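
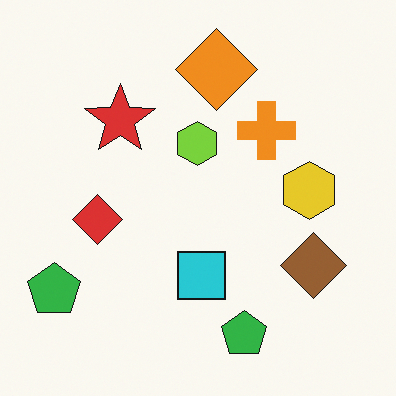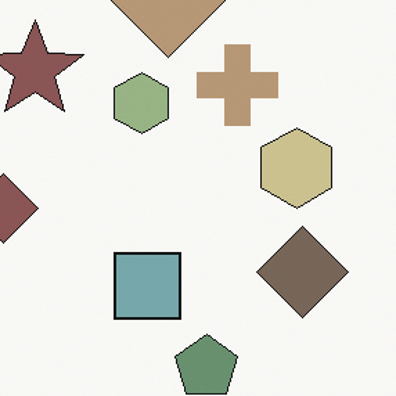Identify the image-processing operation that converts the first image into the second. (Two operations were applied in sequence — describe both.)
The second image is the first cropped to a modestly smaller region and rescaled, then heavily desaturated.

The visible shapes are larger and the field of view is narrower; shapes near the original edges may be partly or wholly outside the frame — a crop-and-rescale. All colors are more muted and greyish — a global saturation change.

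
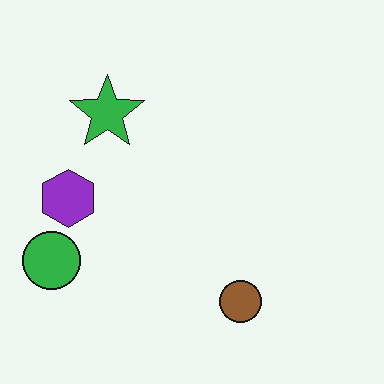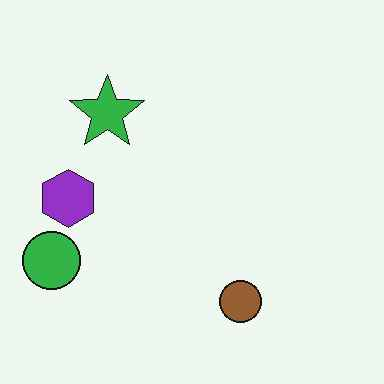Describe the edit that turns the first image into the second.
The transformation is: given moderate JPEG compression.

Blocky 8×8 compression artifacts appear around shape edges and the flat background shows ringing — characteristic JPEG degradation.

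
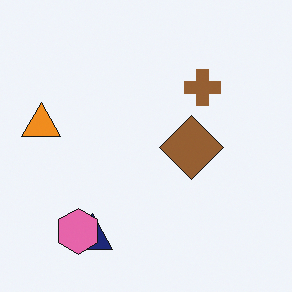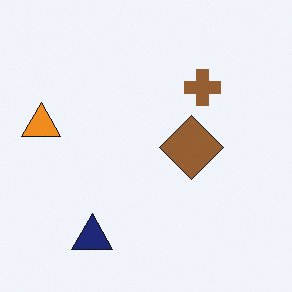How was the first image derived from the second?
Overlaid with an additional pink hexagon.

A pink hexagon appears in the first image that is absent from the second.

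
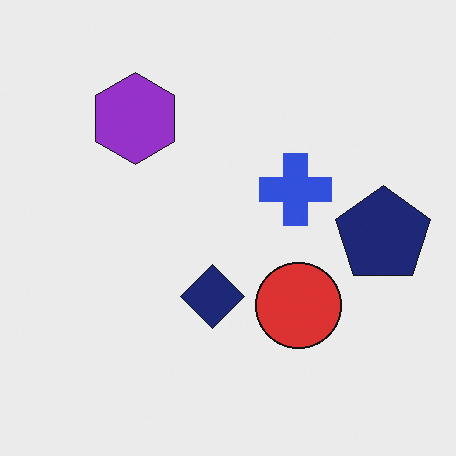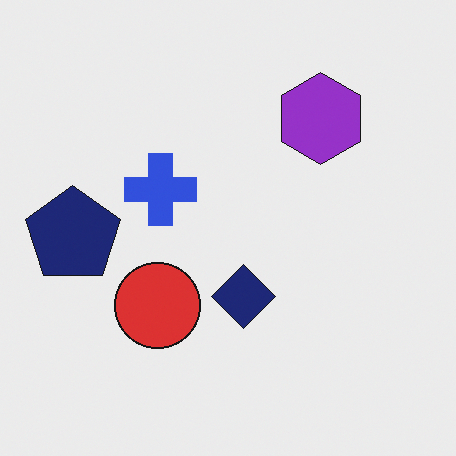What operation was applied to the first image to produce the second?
Flipped horizontally (left ↔ right).

The navy pentagon is in the right of the first image and the left of the second — shapes on opposite sides of the vertical midline have swapped in a mirror flip.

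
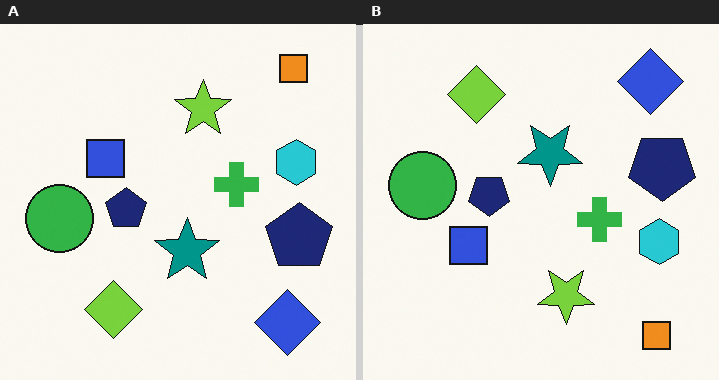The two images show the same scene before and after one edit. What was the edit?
It was flipped vertically (top ↔ bottom).

The orange square is in the top-right of the left (A) image and the bottom-right of the right (B) — shapes on opposite sides of the horizontal midline have swapped in a mirror flip.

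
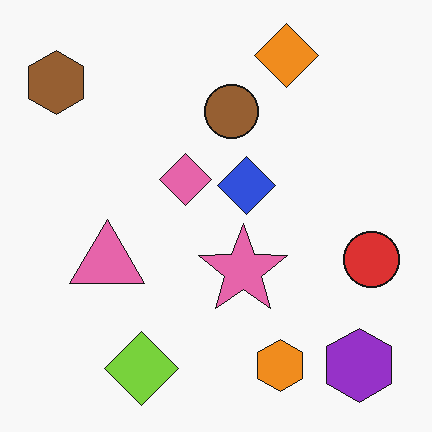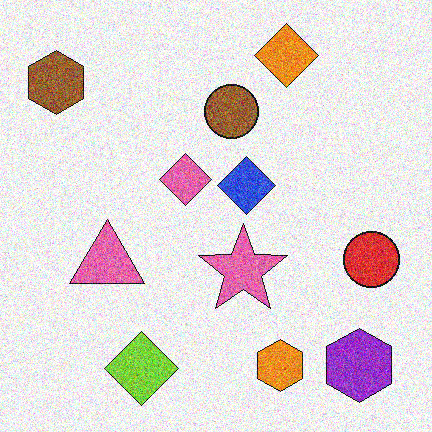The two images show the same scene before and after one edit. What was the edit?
This is the original image degraded with a thick layer of grain.

Random speckle covers the whole image, including the flat background.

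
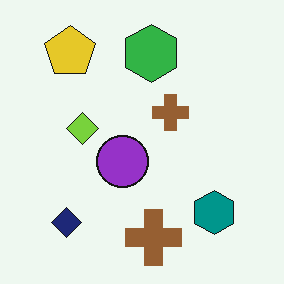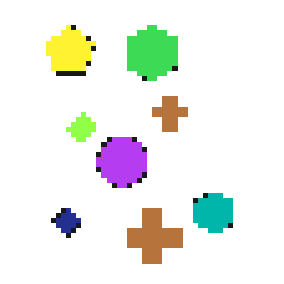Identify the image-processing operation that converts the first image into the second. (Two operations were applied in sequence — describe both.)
It was lightly pixelated (a mild mosaic effect), then brightened a little.

Shapes are reduced to large square blocks; fine edges and outlines are lost — a downscale-then-upscale (mosaic) effect. Every pixel — background and shapes alike — is uniformly brightened.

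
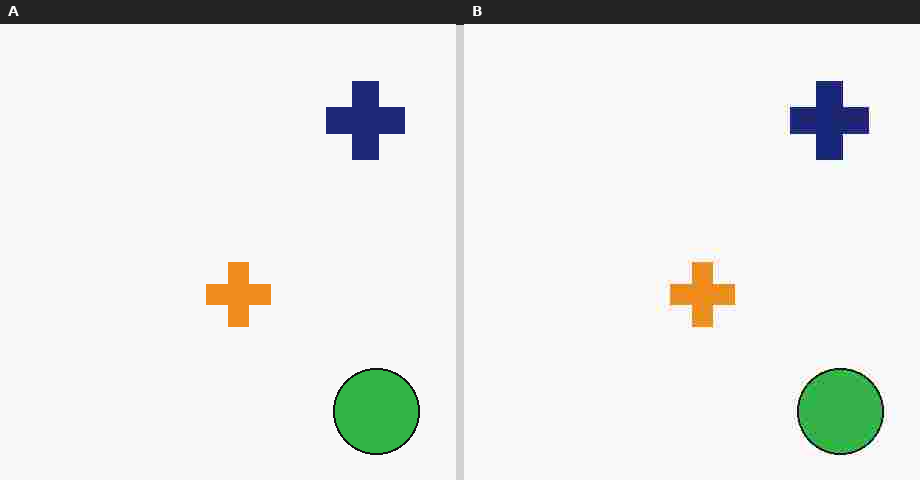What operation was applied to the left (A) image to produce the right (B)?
It was degraded with heavy JPEG compression.

Blocky 8×8 compression artifacts appear around shape edges and the flat background shows ringing — characteristic JPEG degradation.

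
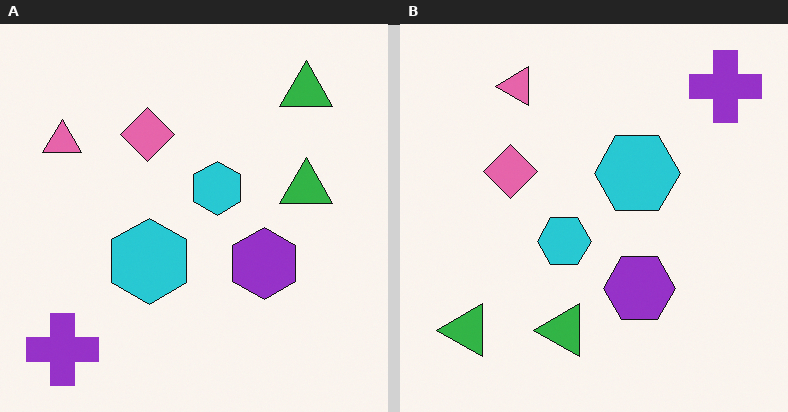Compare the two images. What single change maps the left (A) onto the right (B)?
This is the original image transposed (reflected across the top-left ↔ bottom-right diagonal).

Shapes have swapped their row and column positions — what was in the top-right is now in the bottom-left — a diagonal reflection.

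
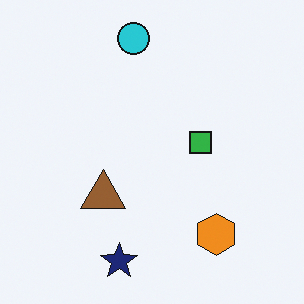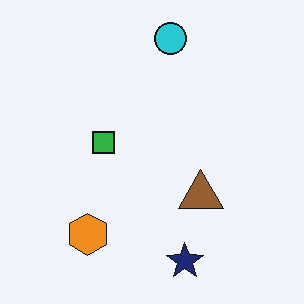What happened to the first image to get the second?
The transformation is: flipped horizontally (left ↔ right).

The orange hexagon is in the bottom-right of the first image and the bottom-left of the second — shapes on opposite sides of the vertical midline have swapped in a mirror flip.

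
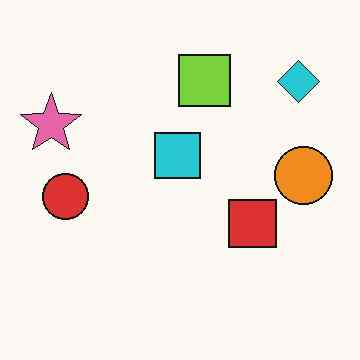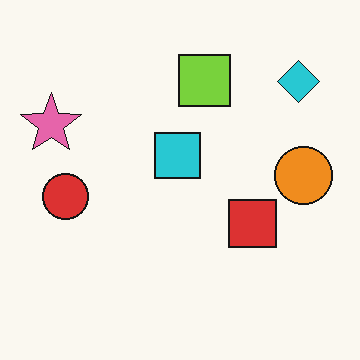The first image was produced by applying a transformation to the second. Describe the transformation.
This is the original image JPEG-compressed with visible artifacts.

Blocky 8×8 compression artifacts appear around shape edges and the flat background shows ringing — characteristic JPEG degradation.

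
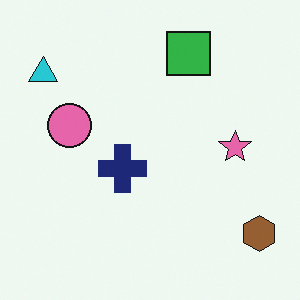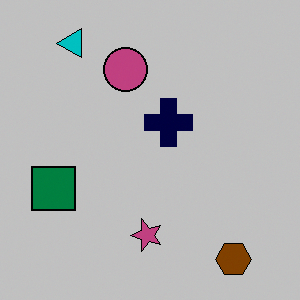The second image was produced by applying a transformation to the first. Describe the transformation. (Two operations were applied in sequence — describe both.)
The transformation is: aggressively posterized, then transposed (reflected across the top-left ↔ bottom-right diagonal).

Each flat color has snapped to a coarser quantized level — most visibly, the near-white background has dropped to a flat grey. Shapes have swapped their row and column positions — what was in the top-right is now in the bottom-left — a diagonal reflection.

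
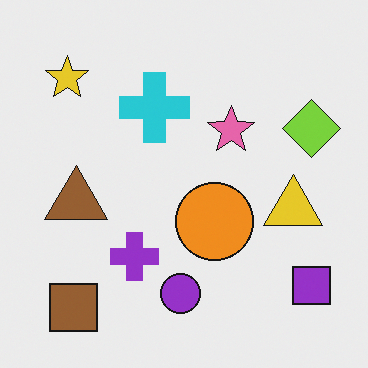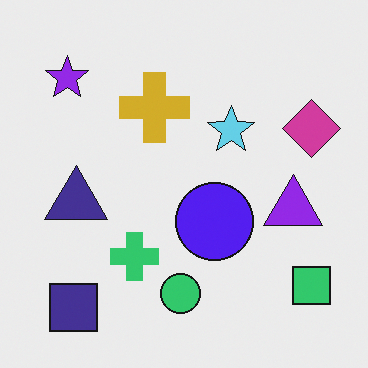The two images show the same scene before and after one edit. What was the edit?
The transformation is: hue-shifted by a large amount.

Every shape's color has rotated by the same amount around the hue wheel — a uniform hue shift.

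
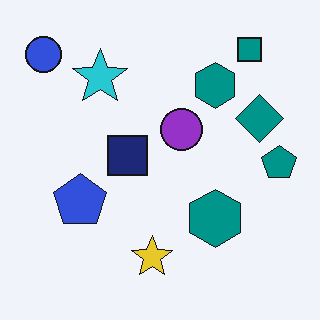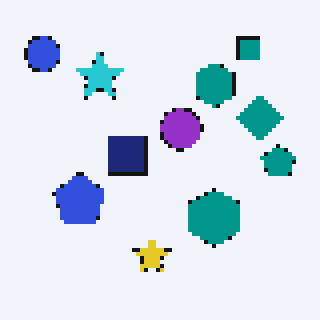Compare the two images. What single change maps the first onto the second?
The second image is the first mildly pixelated.

Shapes are reduced to large square blocks; fine edges and outlines are lost — a downscale-then-upscale (mosaic) effect.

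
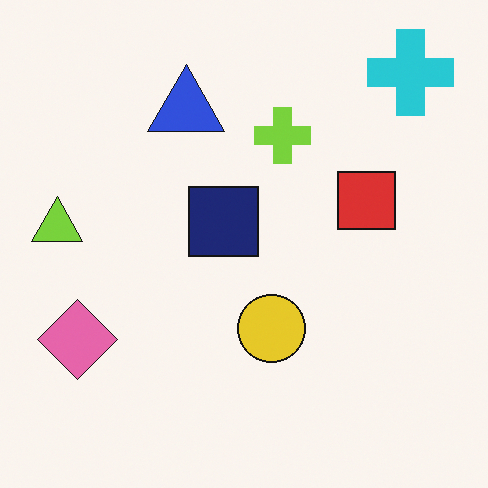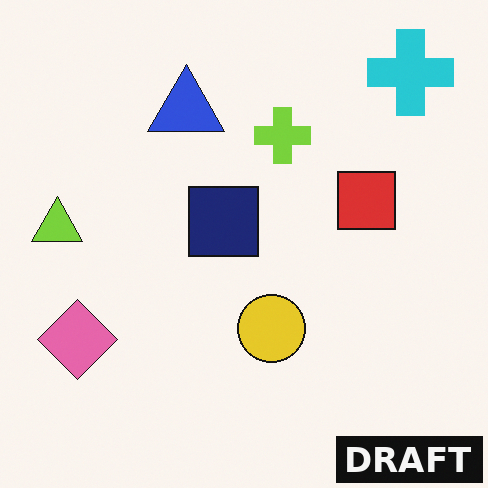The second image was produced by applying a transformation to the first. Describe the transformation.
The transformation is: watermarked with the text "DRAFT" in the lower-right corner.

A dark label reading "DRAFT" appears in the lower-right corner.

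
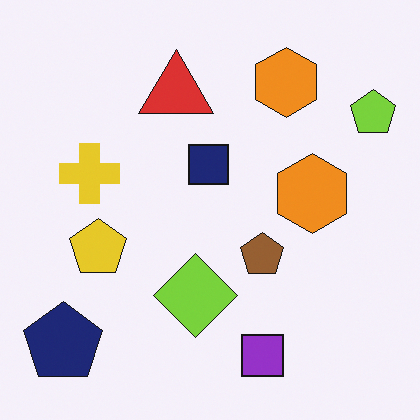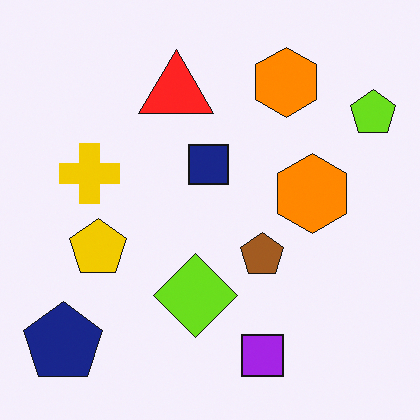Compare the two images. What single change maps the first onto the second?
Slightly oversaturated.

All colors are more vivid — a global saturation change.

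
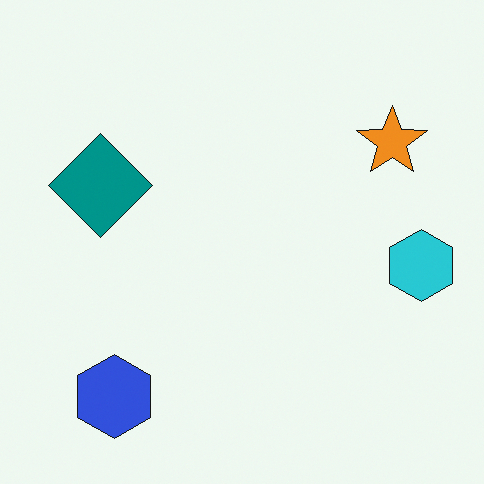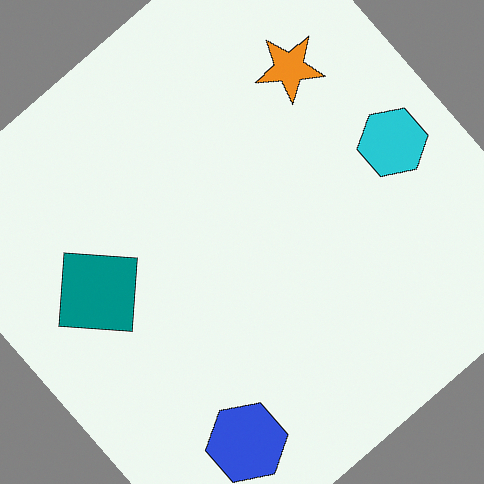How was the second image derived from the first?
It was rotated counter-clockwise by a large amount — several tens of degrees.

Every shape is tilted by the same angle and the image corners show triangular fill wedges — a whole-image rotation by a non-right angle.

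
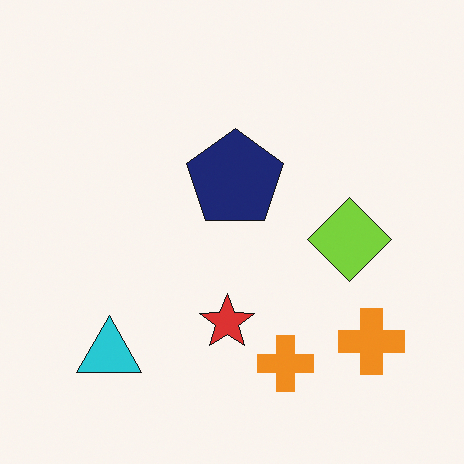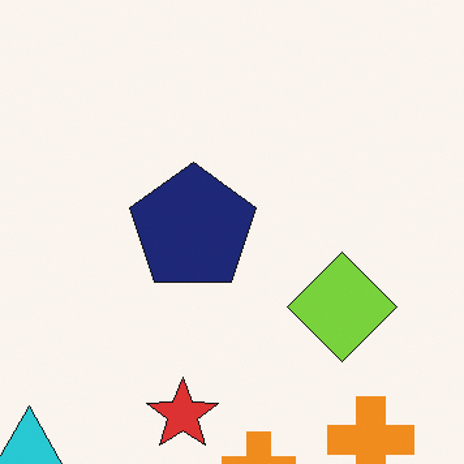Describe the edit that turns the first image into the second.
It was cropped to a modestly smaller region and rescaled.

The visible shapes are larger and the field of view is narrower; shapes near the original edges may be partly or wholly outside the frame — a crop-and-rescale.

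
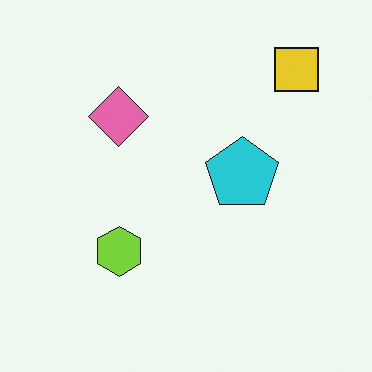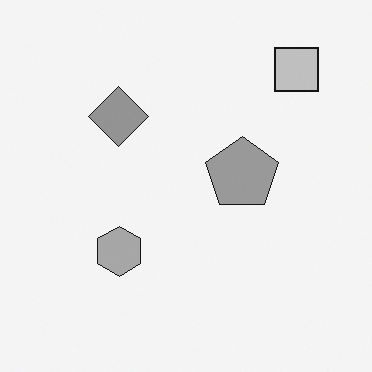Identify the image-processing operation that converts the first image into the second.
The image was converted to grayscale.

All color is removed — every shape is now a shade of grey.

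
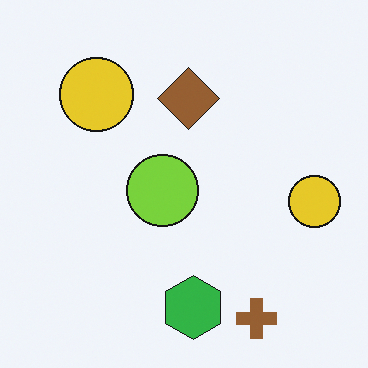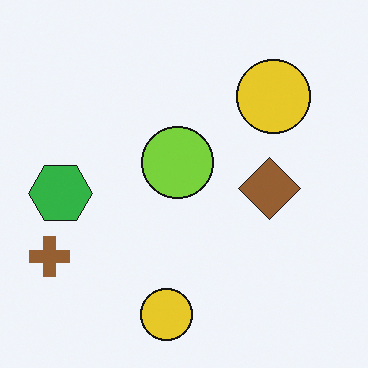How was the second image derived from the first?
It was rotated 90° clockwise.

The brown cross sits in the bottom-right of the first image and the bottom-left of the second — consistent with a whole-image 90° clockwise rotation.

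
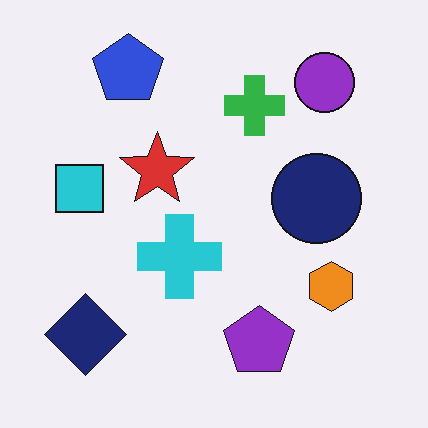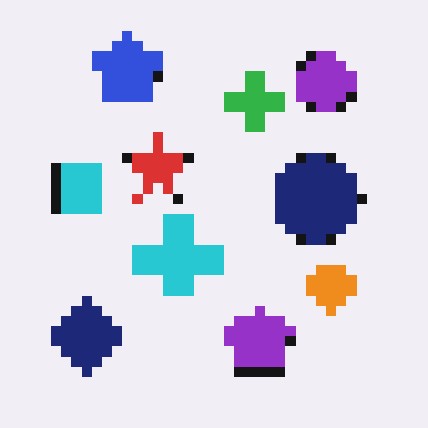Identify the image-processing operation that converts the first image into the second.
It was heavily pixelated into large blocks.

Shapes are reduced to large square blocks; fine edges and outlines are lost — a downscale-then-upscale (mosaic) effect.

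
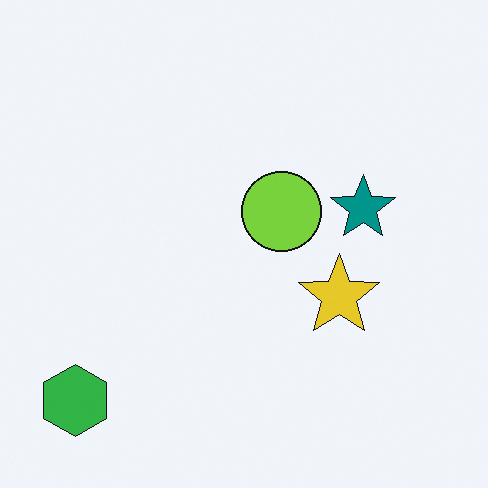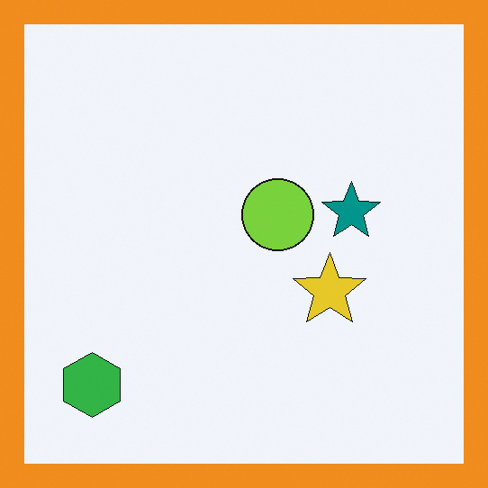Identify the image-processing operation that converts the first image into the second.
It was framed with a orange border.

A solid orange frame runs around the edge of the second image, with the content slightly shrunk inside it.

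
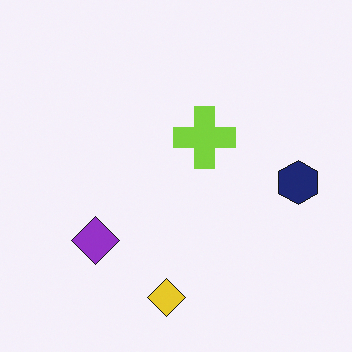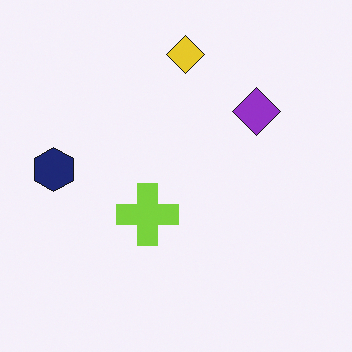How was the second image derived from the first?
The image was rotated 180°.

The navy hexagon sits in the right of the first image and the left of the second — consistent with a whole-image 180° rotation.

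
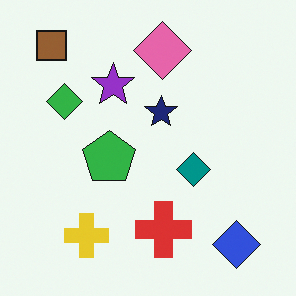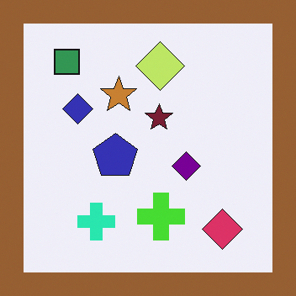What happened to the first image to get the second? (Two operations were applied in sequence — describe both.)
Hue-shifted by a moderate amount, then framed with a brown border.

Every shape's color has rotated by the same amount around the hue wheel — a uniform hue shift. A solid brown frame runs around the edge of the second image, with the content slightly shrunk inside it.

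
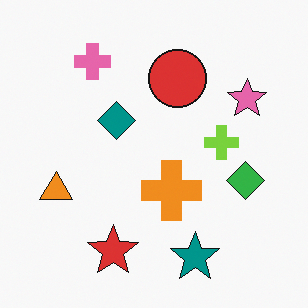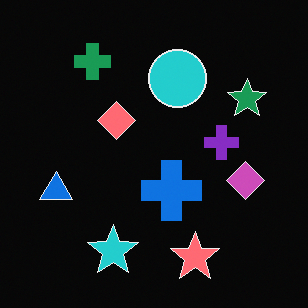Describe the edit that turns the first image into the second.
The transformation is: color-inverted (negative).

The light background has become dark and every shape's color is its complement — a photographic negative.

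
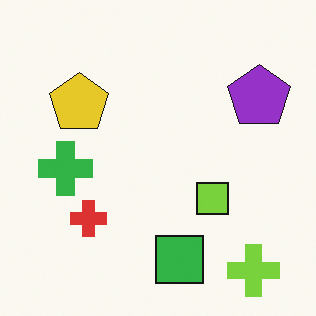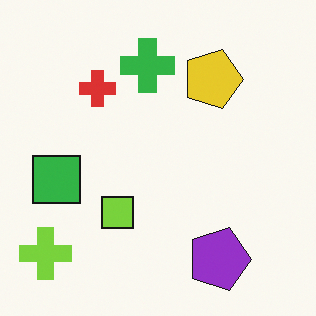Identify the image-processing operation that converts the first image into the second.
Rotated 90° clockwise.

The lime cross sits in the bottom-right of the first image and the bottom-left of the second — consistent with a whole-image 90° clockwise rotation.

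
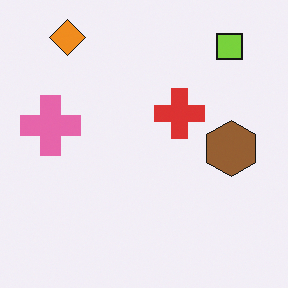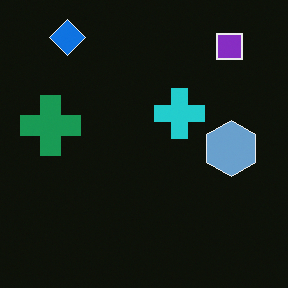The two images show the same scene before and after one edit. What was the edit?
The image was color-inverted (negative).

The light background has become dark and every shape's color is its complement — a photographic negative.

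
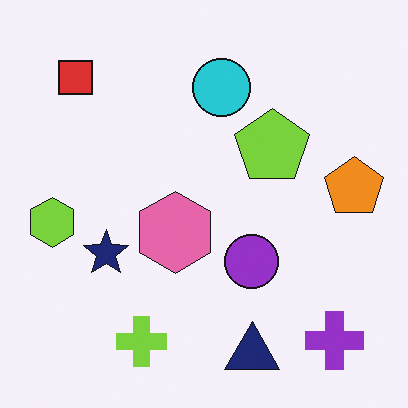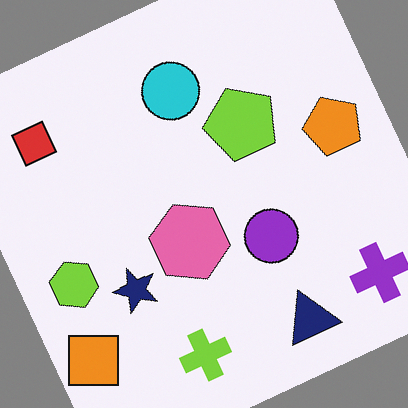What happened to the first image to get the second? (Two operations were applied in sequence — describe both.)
This is the original image rotated counter-clockwise by a moderate amount, then overlaid with an additional orange square.

Every shape is tilted by the same angle and the image corners show triangular fill wedges — a whole-image rotation by a non-right angle. An orange square appears in the second image that is absent from the first.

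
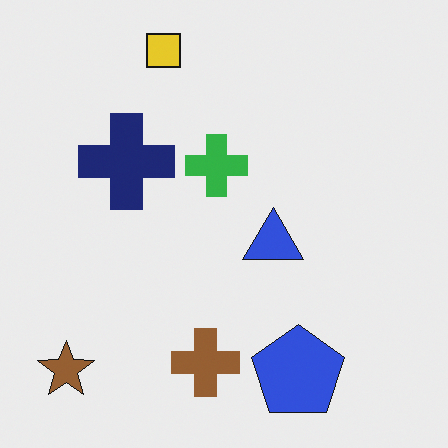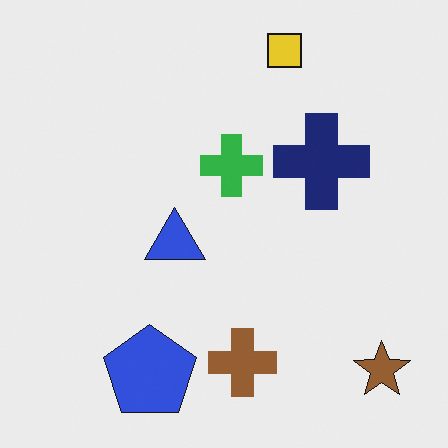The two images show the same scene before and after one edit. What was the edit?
The image was flipped horizontally (left ↔ right).

The brown star is in the bottom-left of the first image and the bottom-right of the second — shapes on opposite sides of the vertical midline have swapped in a mirror flip.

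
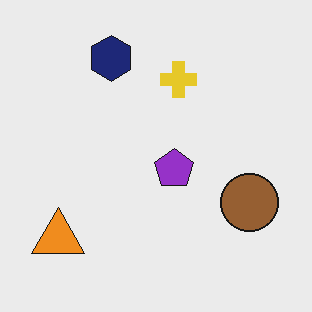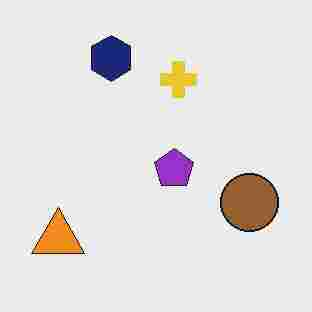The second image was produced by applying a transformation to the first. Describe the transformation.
The transformation is: heavily JPEG-compressed with obvious blocking artifacts.

Blocky 8×8 compression artifacts appear around shape edges and the flat background shows ringing — characteristic JPEG degradation.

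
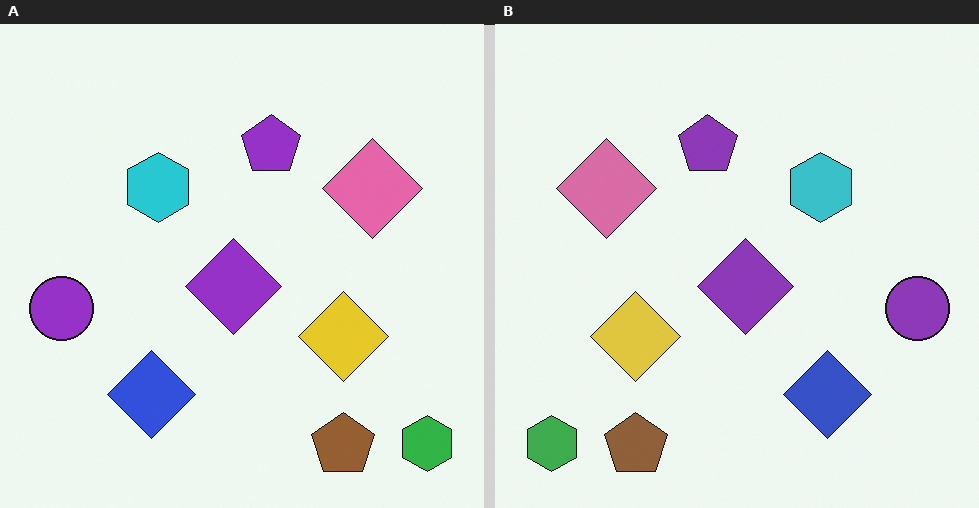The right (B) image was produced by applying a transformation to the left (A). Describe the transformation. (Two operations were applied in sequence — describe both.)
The transformation is: slightly desaturated, then flipped horizontally (left ↔ right).

All colors are more muted and greyish — a global saturation change. The green hexagon is in the bottom-right of the left (A) image and the bottom-left of the right (B) — shapes on opposite sides of the vertical midline have swapped in a mirror flip.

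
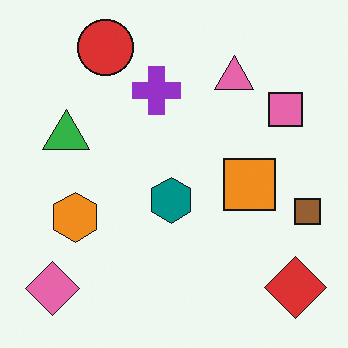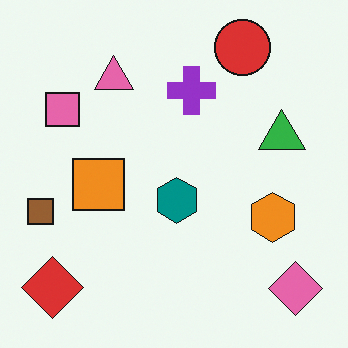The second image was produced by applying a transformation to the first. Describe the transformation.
The image was flipped horizontally (left ↔ right).

The brown square is in the right of the first image and the left of the second — shapes on opposite sides of the vertical midline have swapped in a mirror flip.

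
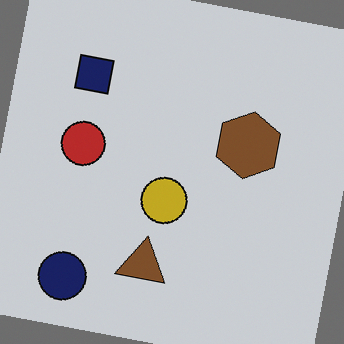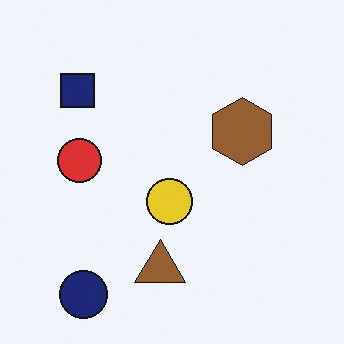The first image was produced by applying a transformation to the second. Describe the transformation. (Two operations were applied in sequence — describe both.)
This is the original image rotated clockwise by a slight angle, then slightly darkened.

Every shape is tilted by the same angle and the image corners show triangular fill wedges — a whole-image rotation by a non-right angle. Every pixel — background and shapes alike — is uniformly darkened.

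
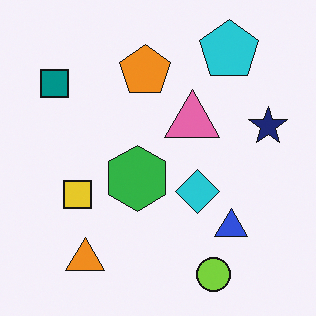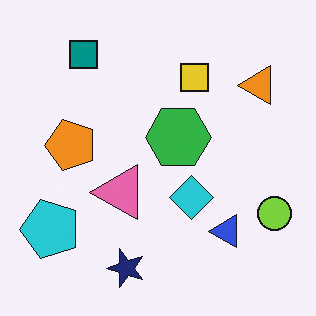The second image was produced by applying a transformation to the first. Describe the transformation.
The second image is the first transposed (reflected across the top-left ↔ bottom-right diagonal).

Shapes have swapped their row and column positions — what was in the top-right is now in the bottom-left — a diagonal reflection.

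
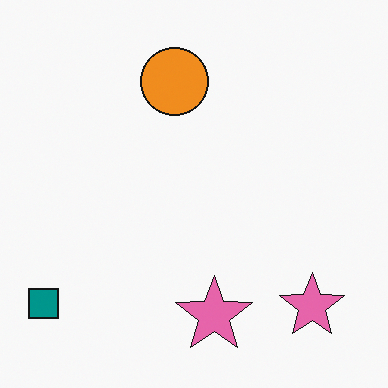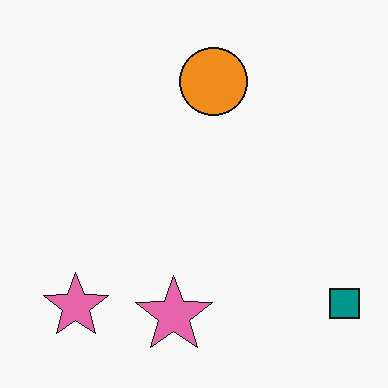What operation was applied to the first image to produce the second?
The image was flipped horizontally (left ↔ right).

The teal square is in the bottom-left of the first image and the bottom-right of the second — shapes on opposite sides of the vertical midline have swapped in a mirror flip.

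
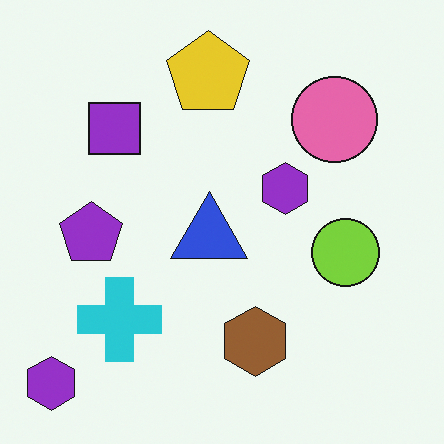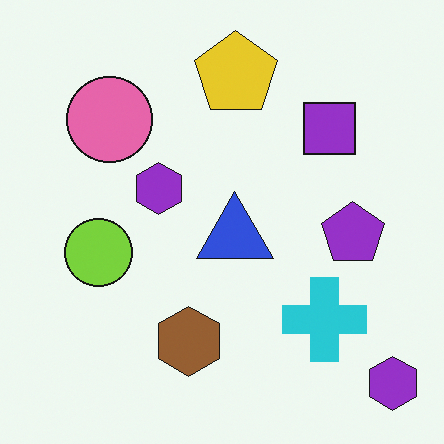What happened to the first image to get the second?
The second image is the first flipped horizontally (left ↔ right).

The purple pentagon is in the left of the first image and the right of the second — shapes on opposite sides of the vertical midline have swapped in a mirror flip.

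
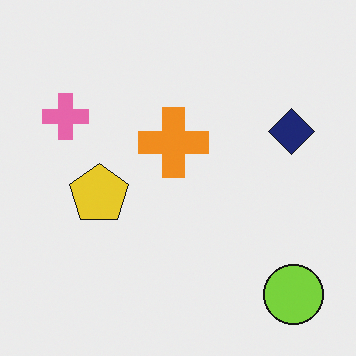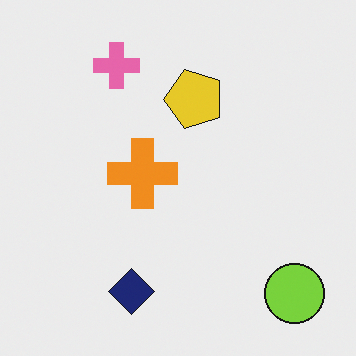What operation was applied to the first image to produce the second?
It was transposed (reflected across the top-left ↔ bottom-right diagonal).

Shapes have swapped their row and column positions — what was in the top-right is now in the bottom-left — a diagonal reflection.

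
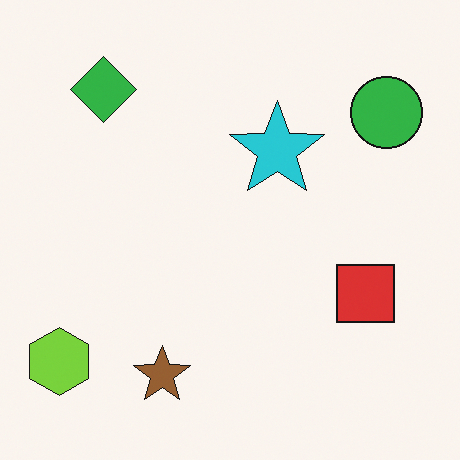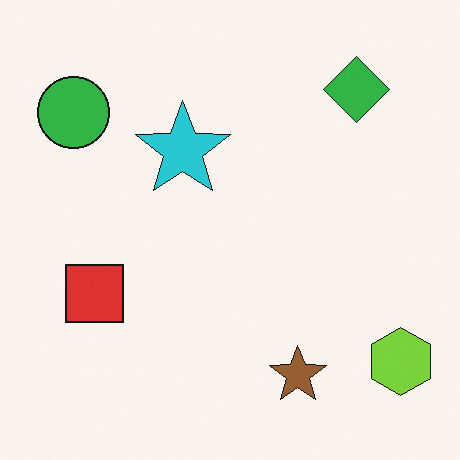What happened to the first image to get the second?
Flipped horizontally (left ↔ right).

The lime hexagon is in the bottom-left of the first image and the bottom-right of the second — shapes on opposite sides of the vertical midline have swapped in a mirror flip.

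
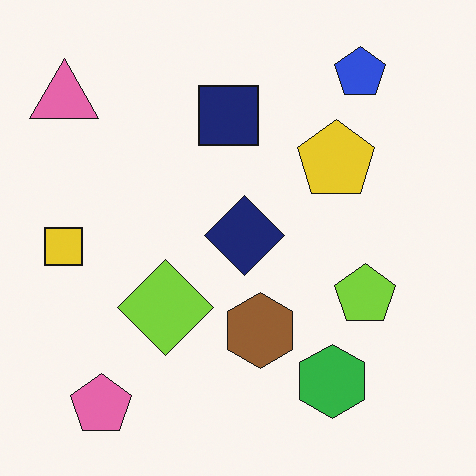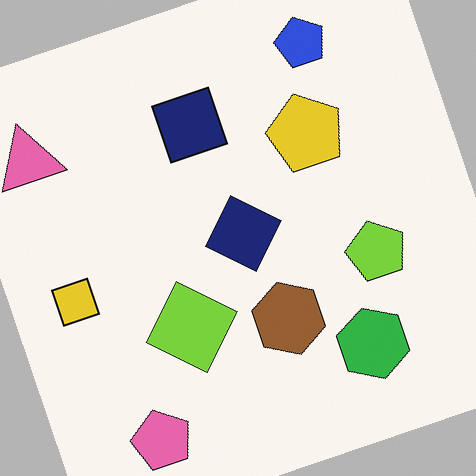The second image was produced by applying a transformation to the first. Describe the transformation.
This is the original image rotated counter-clockwise by a moderate amount.

Every shape is tilted by the same angle and the image corners show triangular fill wedges — a whole-image rotation by a non-right angle.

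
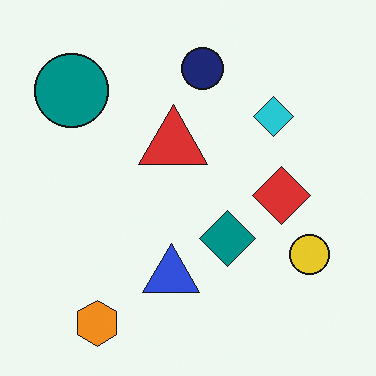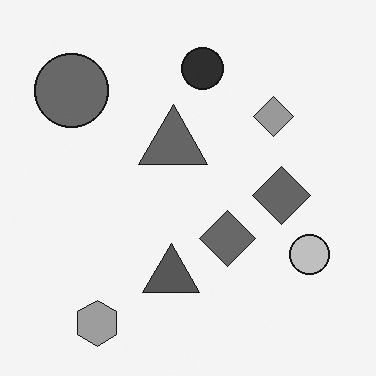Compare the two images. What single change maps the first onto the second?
This is the original image converted to grayscale.

All color is removed — every shape is now a shade of grey.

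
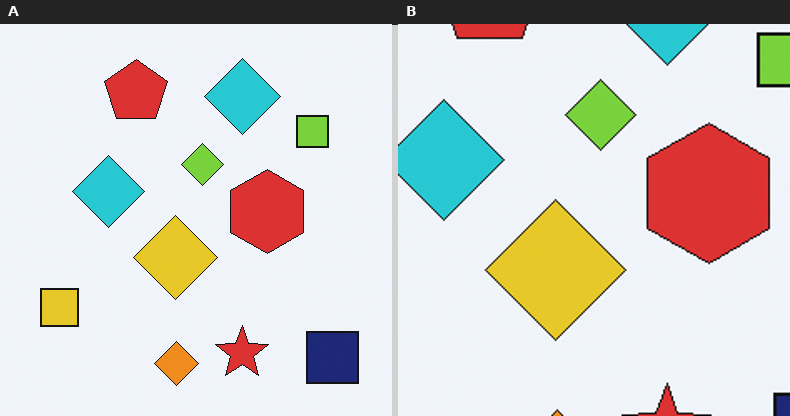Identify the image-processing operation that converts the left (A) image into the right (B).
The image was cropped tightly and scaled back up.

The visible shapes are larger and the field of view is narrower; shapes near the original edges may be partly or wholly outside the frame — a crop-and-rescale.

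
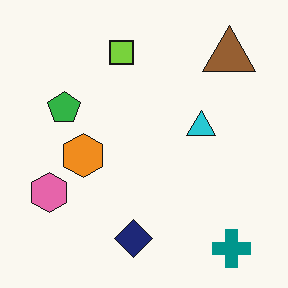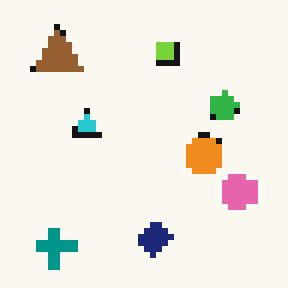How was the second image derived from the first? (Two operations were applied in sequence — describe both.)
It was flipped horizontally (left ↔ right), then moderately pixelated.

The pink hexagon is in the left of the first image and the right of the second — shapes on opposite sides of the vertical midline have swapped in a mirror flip. Shapes are reduced to large square blocks; fine edges and outlines are lost — a downscale-then-upscale (mosaic) effect.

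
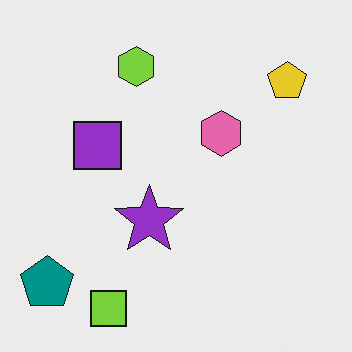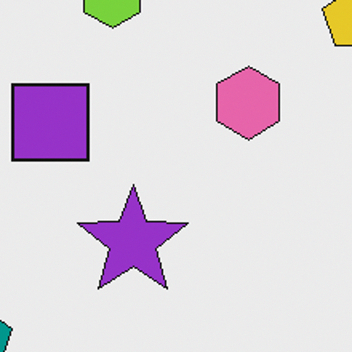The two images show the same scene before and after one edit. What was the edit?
The image was cropped to a modestly smaller region and rescaled.

The visible shapes are larger and the field of view is narrower; shapes near the original edges may be partly or wholly outside the frame — a crop-and-rescale.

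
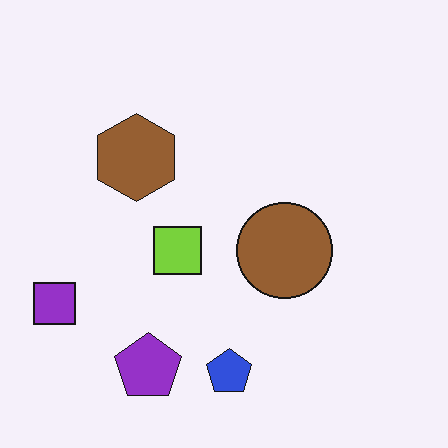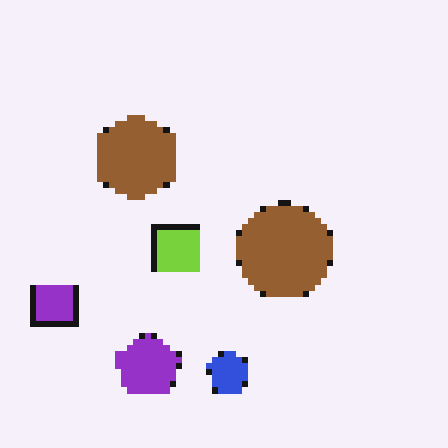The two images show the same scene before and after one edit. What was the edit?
The second image is the first moderately pixelated.

Shapes are reduced to large square blocks; fine edges and outlines are lost — a downscale-then-upscale (mosaic) effect.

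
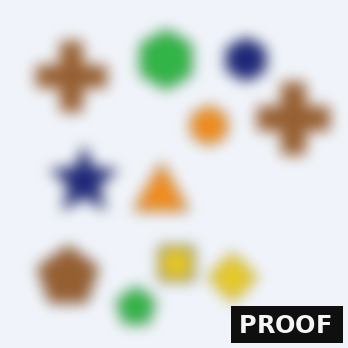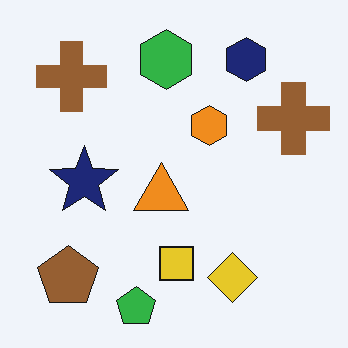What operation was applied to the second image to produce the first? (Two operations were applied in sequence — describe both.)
Heavily blurred, then watermarked with the text "PROOF" in the lower-right corner.

Shape edges and outlines are uniformly softened across the whole image. A dark label reading "PROOF" appears in the lower-right corner.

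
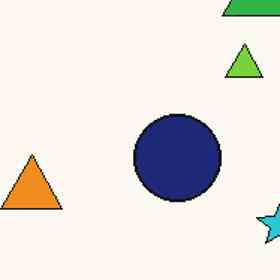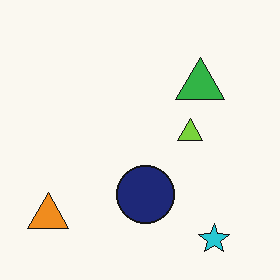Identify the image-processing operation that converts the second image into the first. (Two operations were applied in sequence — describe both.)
The transformation is: cropped slightly and scaled back up, then given moderate JPEG compression.

The visible shapes are larger and the field of view is narrower; shapes near the original edges may be partly or wholly outside the frame — a crop-and-rescale. Blocky 8×8 compression artifacts appear around shape edges and the flat background shows ringing — characteristic JPEG degradation.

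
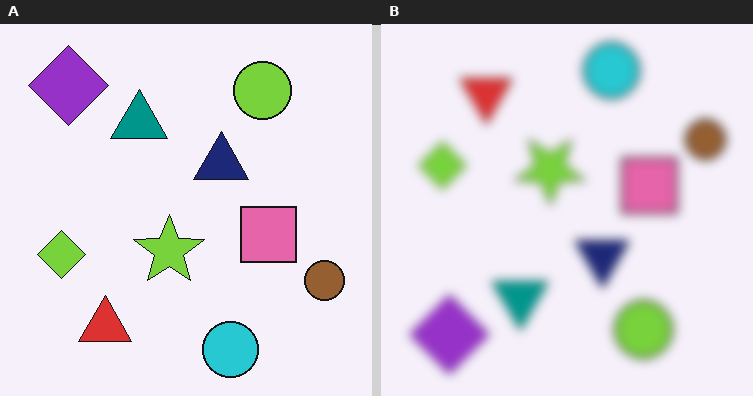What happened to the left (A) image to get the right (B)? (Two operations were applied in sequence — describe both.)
The right (B) image is the left (A) strongly gaussian-blurred, then flipped vertically (top ↔ bottom).

Shape edges and outlines are uniformly softened across the whole image. The cyan circle is in the bottom of the left (A) image and the top of the right (B) — shapes on opposite sides of the horizontal midline have swapped in a mirror flip.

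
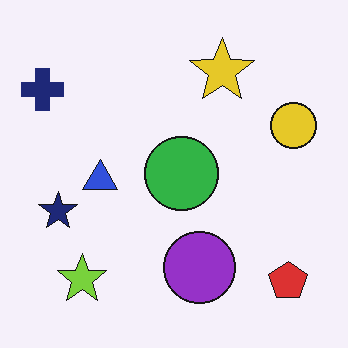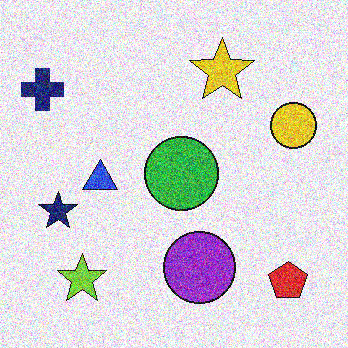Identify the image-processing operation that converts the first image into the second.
The transformation is: degraded with strong gaussian noise.

Random speckle covers the whole image, including the flat background.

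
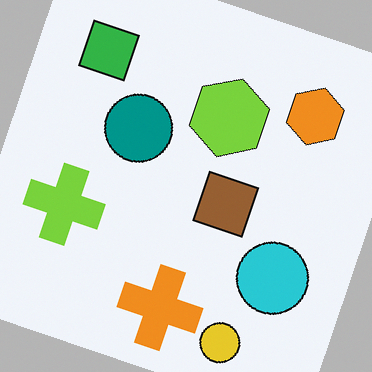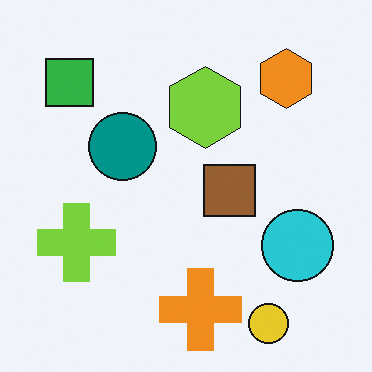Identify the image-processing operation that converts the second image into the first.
The image was rotated clockwise by a clearly visible amount.

Every shape is tilted by the same angle and the image corners show triangular fill wedges — a whole-image rotation by a non-right angle.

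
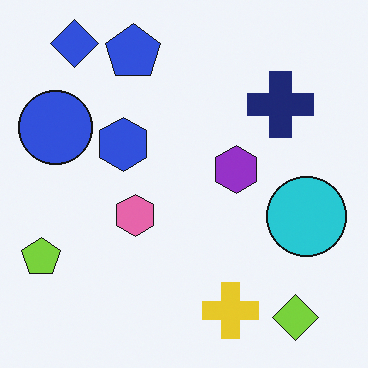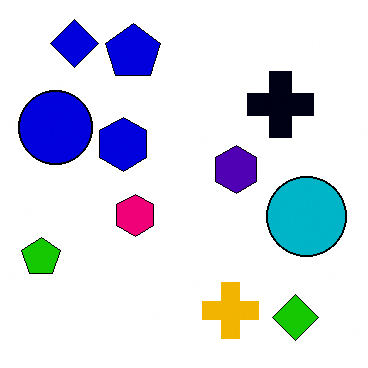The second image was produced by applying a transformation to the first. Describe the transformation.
It was boosted in contrast.

Tones are pushed away from mid-grey across the whole image — a global contrast change.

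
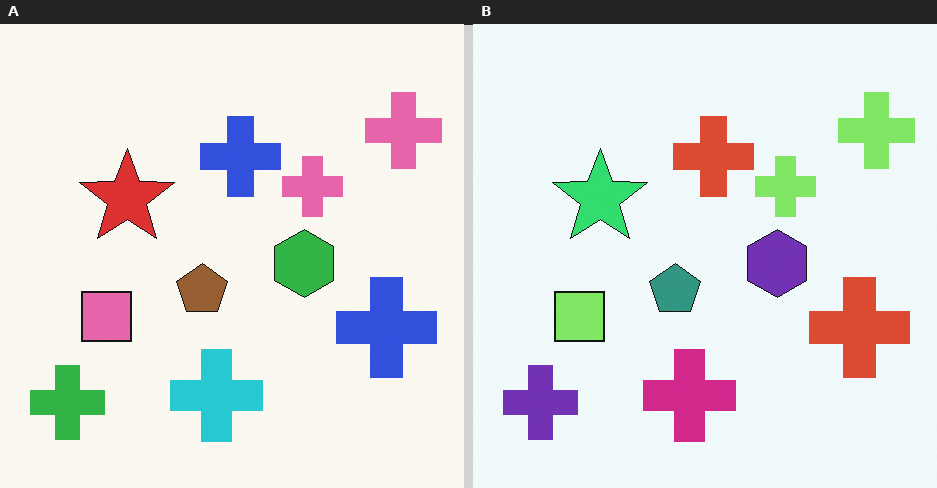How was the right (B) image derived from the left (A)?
The right (B) image is the left (A) hue-shifted through roughly a third of the color wheel.

Every shape's color has rotated by the same amount around the hue wheel — a uniform hue shift.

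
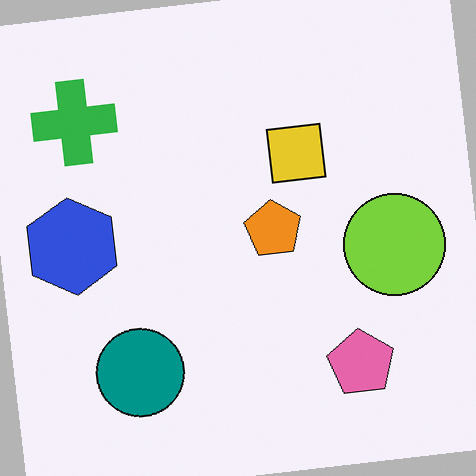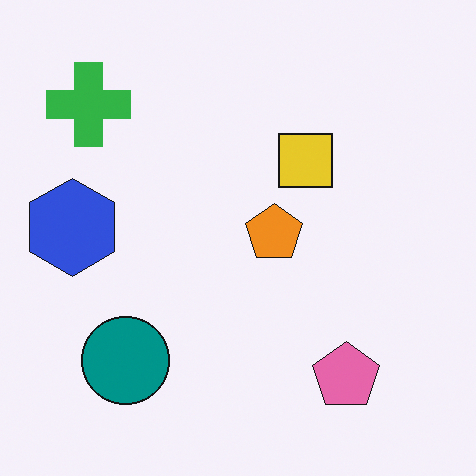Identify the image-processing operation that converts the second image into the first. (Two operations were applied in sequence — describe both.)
The first image is the second rotated counter-clockwise by a few degrees, then overlaid with an additional lime circle.

Every shape is tilted by the same angle and the image corners show triangular fill wedges — a whole-image rotation by a non-right angle. A lime circle appears in the first image that is absent from the second.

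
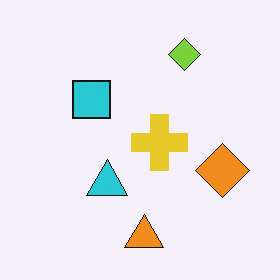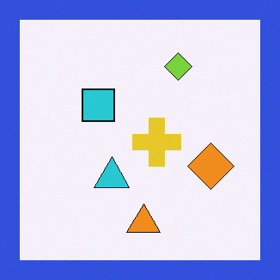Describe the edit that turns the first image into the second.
The image was framed with a blue border.

A solid blue frame runs around the edge of the second image, with the content slightly shrunk inside it.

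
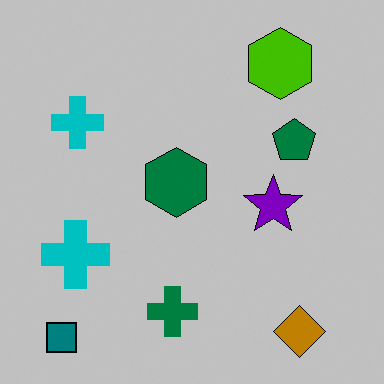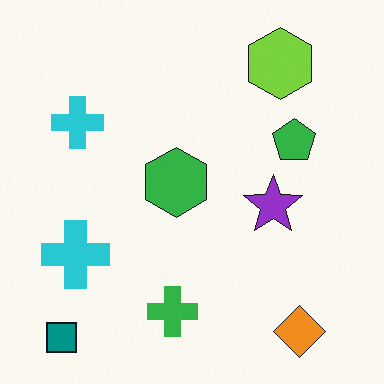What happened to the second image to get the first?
The transformation is: heavily posterized to just a handful of flat colors.

Each flat color has snapped to a coarser quantized level — most visibly, the near-white background has dropped to a flat grey.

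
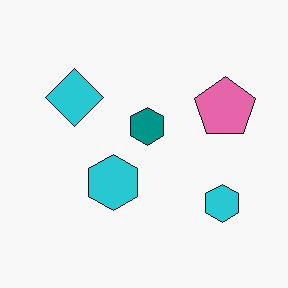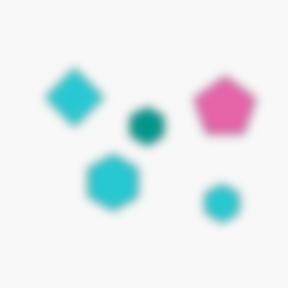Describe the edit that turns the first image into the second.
Heavily blurred.

Shape edges and outlines are uniformly softened across the whole image.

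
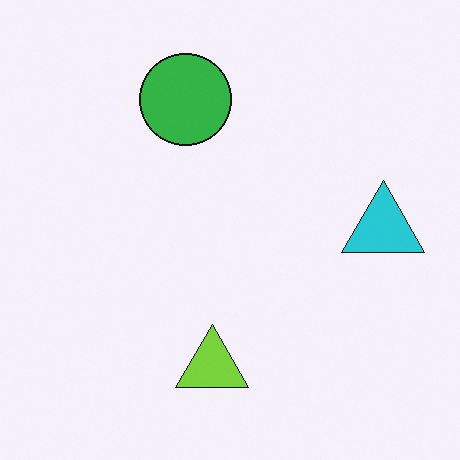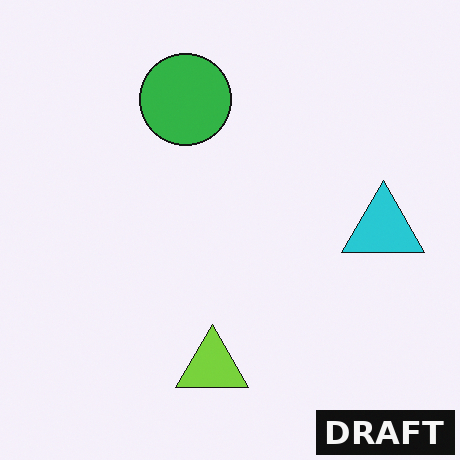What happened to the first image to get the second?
This is the original image watermarked with the text "DRAFT" in the lower-right corner.

A dark label reading "DRAFT" appears in the lower-right corner.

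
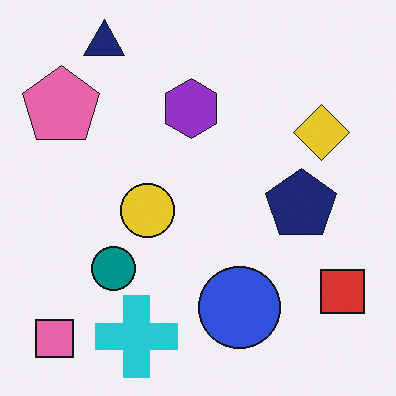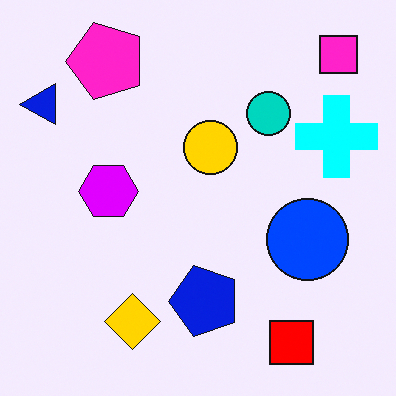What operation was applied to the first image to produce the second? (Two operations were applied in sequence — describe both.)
This is the original image made much more vivid (saturation change), then transposed (reflected across the top-left ↔ bottom-right diagonal).

All colors are more vivid — a global saturation change. Shapes have swapped their row and column positions — what was in the top-right is now in the bottom-left — a diagonal reflection.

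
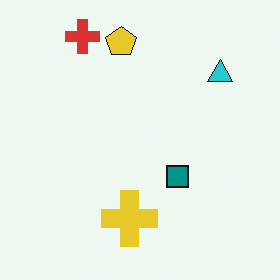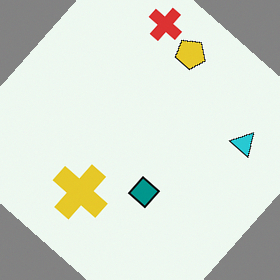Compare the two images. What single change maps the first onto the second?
The transformation is: rotated clockwise by a large amount — several tens of degrees.

Every shape is tilted by the same angle and the image corners show triangular fill wedges — a whole-image rotation by a non-right angle.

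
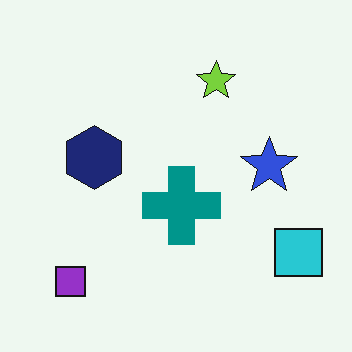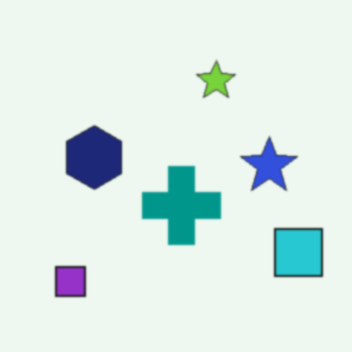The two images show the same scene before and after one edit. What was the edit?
The second image is the first slightly softened.

Shape edges and outlines are uniformly softened across the whole image.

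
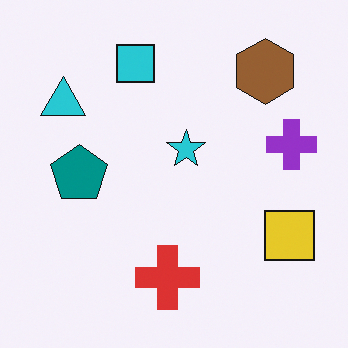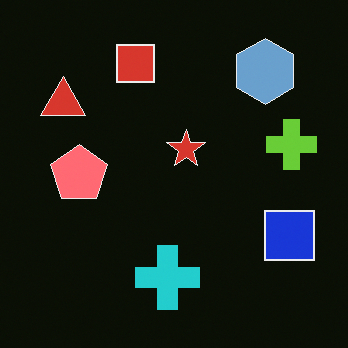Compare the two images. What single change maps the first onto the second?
The second image is the first color-inverted (negative).

The light background has become dark and every shape's color is its complement — a photographic negative.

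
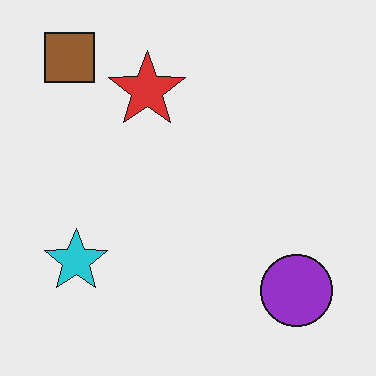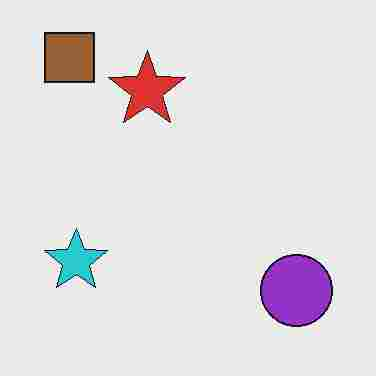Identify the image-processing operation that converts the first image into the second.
The second image is the first degraded with heavy JPEG compression.

Blocky 8×8 compression artifacts appear around shape edges and the flat background shows ringing — characteristic JPEG degradation.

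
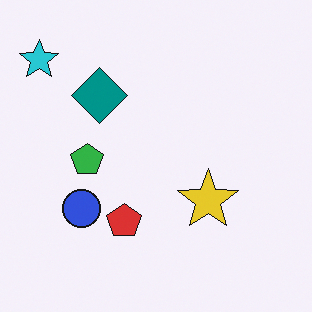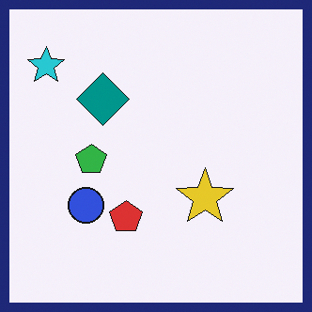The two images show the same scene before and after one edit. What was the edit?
This is the original image framed with a navy border.

A solid navy frame runs around the edge of the second image, with the content slightly shrunk inside it.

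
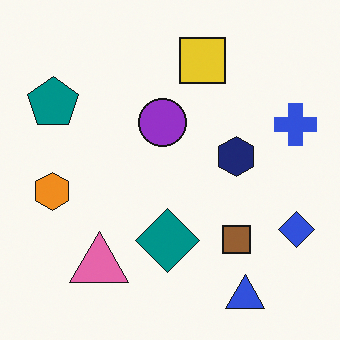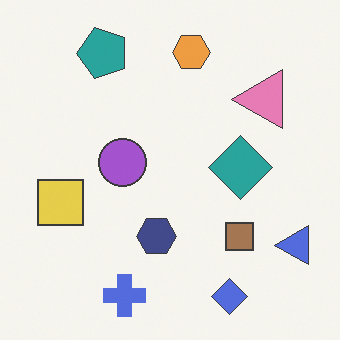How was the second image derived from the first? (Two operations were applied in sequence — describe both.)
This is the original image given slightly reduced contrast, then transposed (reflected across the top-left ↔ bottom-right diagonal).

Tones are pushed toward mid-grey across the whole image — a global contrast change. Shapes have swapped their row and column positions — what was in the top-right is now in the bottom-left — a diagonal reflection.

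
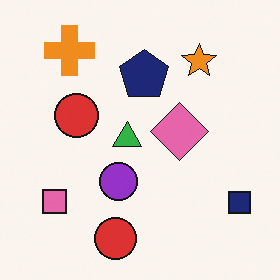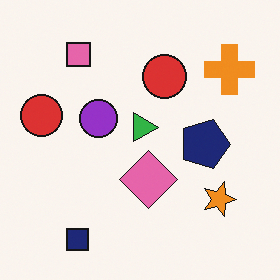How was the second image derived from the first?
The transformation is: rotated 90° clockwise.

The navy square sits in the bottom-right of the first image and the bottom-left of the second — consistent with a whole-image 90° clockwise rotation.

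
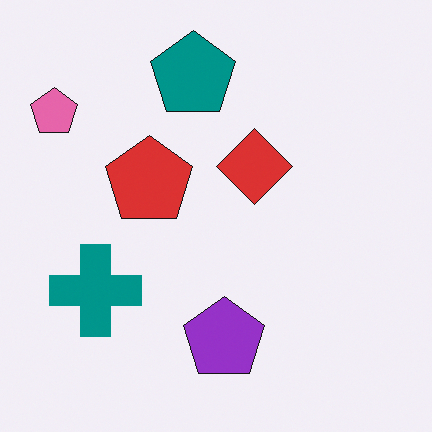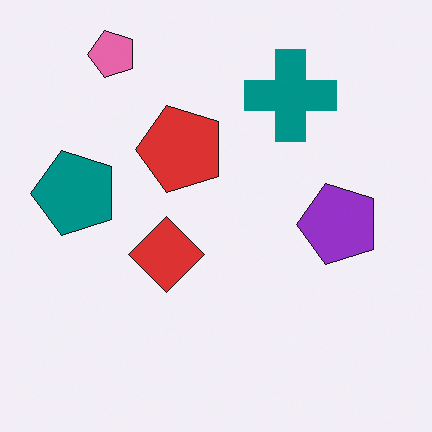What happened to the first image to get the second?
The image was transposed (reflected across the top-left ↔ bottom-right diagonal).

Shapes have swapped their row and column positions — what was in the top-right is now in the bottom-left — a diagonal reflection.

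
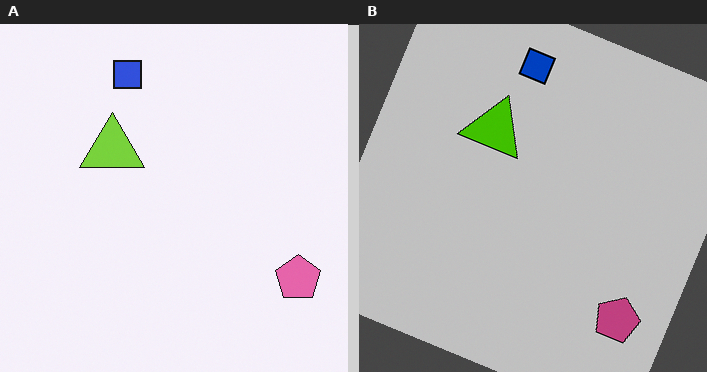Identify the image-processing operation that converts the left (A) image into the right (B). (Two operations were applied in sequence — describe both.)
It was heavily posterized to just a handful of flat colors, then rotated clockwise by a clearly visible amount.

Each flat color has snapped to a coarser quantized level — most visibly, the near-white background has dropped to a flat grey. Every shape is tilted by the same angle and the image corners show triangular fill wedges — a whole-image rotation by a non-right angle.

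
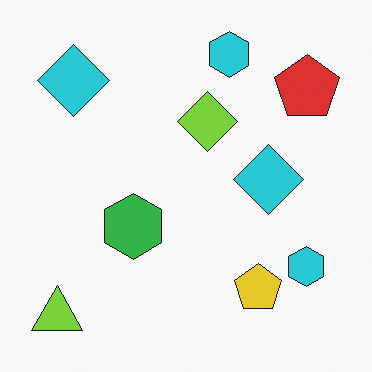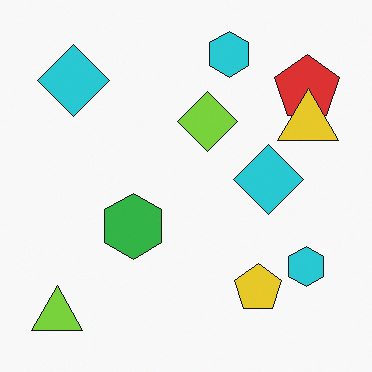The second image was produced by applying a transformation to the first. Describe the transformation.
Overlaid with an additional yellow triangle.

A yellow triangle appears in the second image that is absent from the first.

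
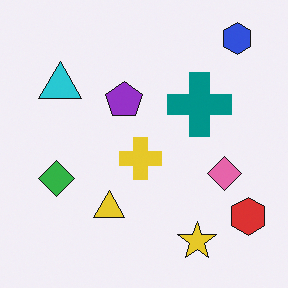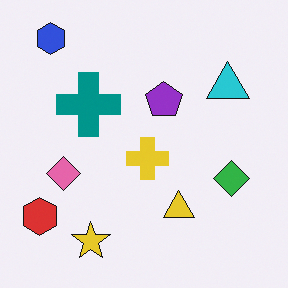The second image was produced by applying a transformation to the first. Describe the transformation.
The image was flipped horizontally (left ↔ right).

The red hexagon is in the bottom-right of the first image and the bottom-left of the second — shapes on opposite sides of the vertical midline have swapped in a mirror flip.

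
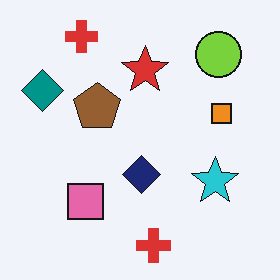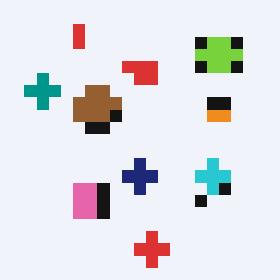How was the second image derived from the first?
Coarsely pixelated.

Shapes are reduced to large square blocks; fine edges and outlines are lost — a downscale-then-upscale (mosaic) effect.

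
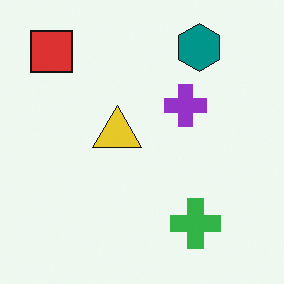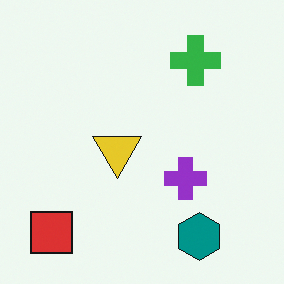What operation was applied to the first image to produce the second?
The second image is the first flipped vertically (top ↔ bottom).

The teal hexagon is in the top-right of the first image and the bottom-right of the second — shapes on opposite sides of the horizontal midline have swapped in a mirror flip.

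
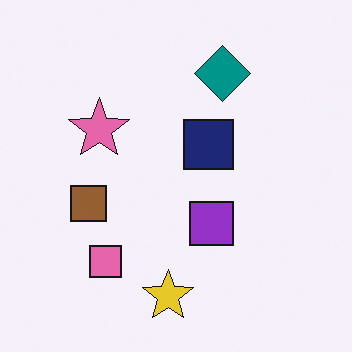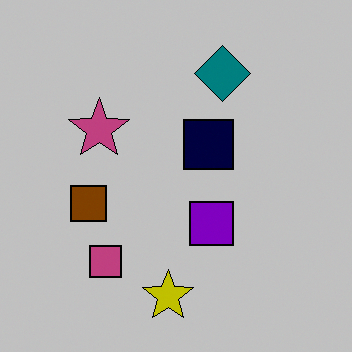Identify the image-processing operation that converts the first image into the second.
The transformation is: aggressively posterized.

Each flat color has snapped to a coarser quantized level — most visibly, the near-white background has dropped to a flat grey.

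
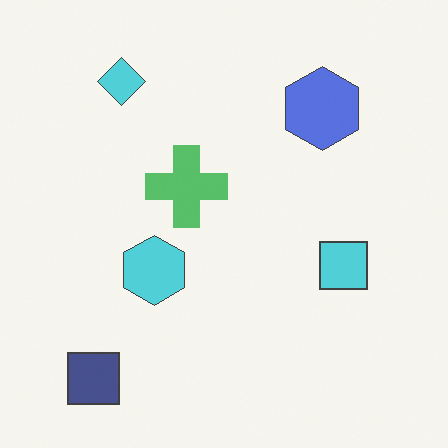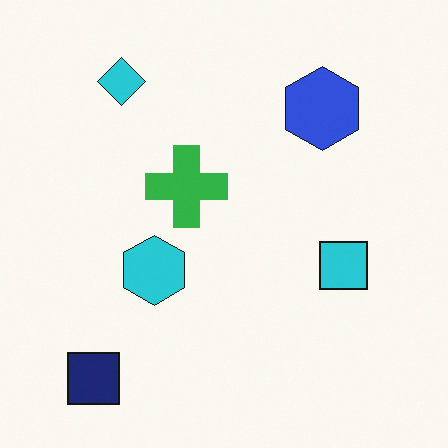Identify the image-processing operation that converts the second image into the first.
It was given slightly reduced contrast.

Tones are pushed toward mid-grey across the whole image — a global contrast change.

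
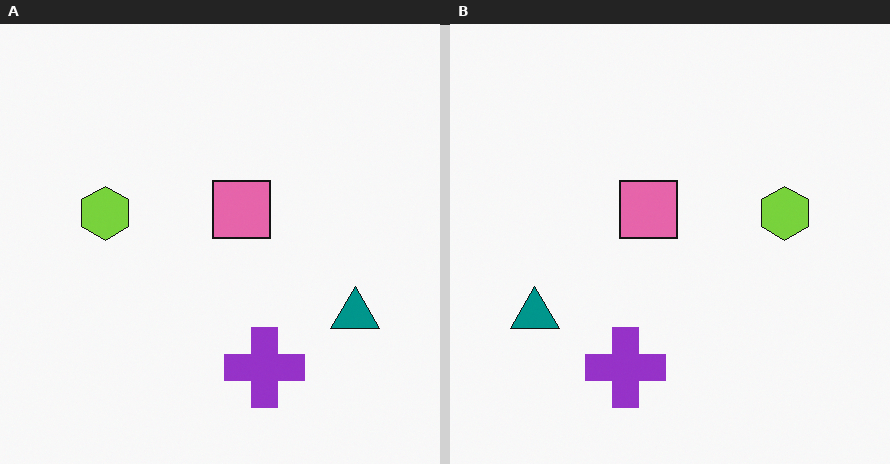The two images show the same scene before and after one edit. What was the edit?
The right (B) image is the left (A) flipped horizontally (left ↔ right).

The teal triangle is in the right of the left (A) image and the left of the right (B) — shapes on opposite sides of the vertical midline have swapped in a mirror flip.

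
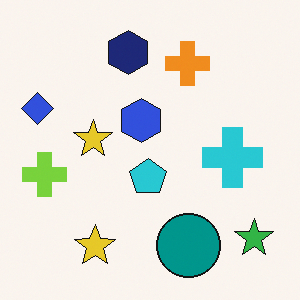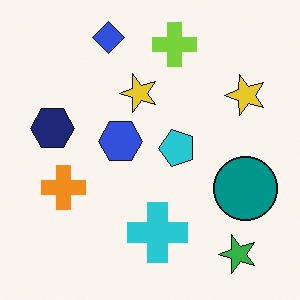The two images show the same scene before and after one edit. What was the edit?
The transformation is: transposed (reflected across the top-left ↔ bottom-right diagonal).

Shapes have swapped their row and column positions — what was in the top-right is now in the bottom-left — a diagonal reflection.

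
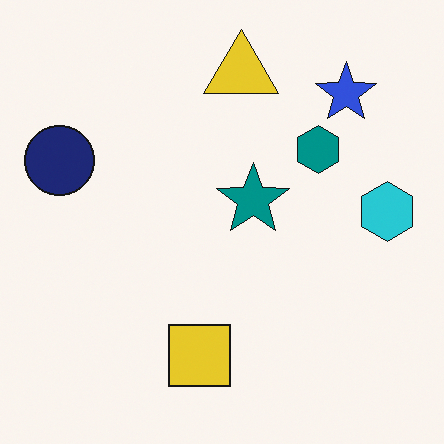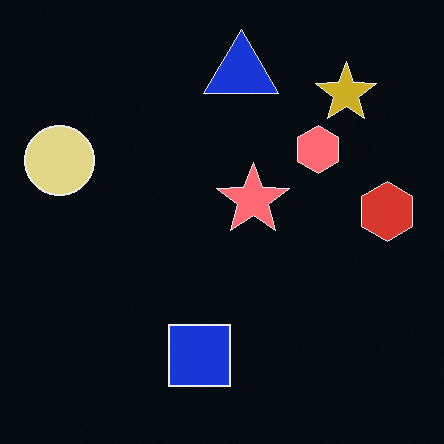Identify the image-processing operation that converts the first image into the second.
The second image is the first color-inverted (negative).

The light background has become dark and every shape's color is its complement — a photographic negative.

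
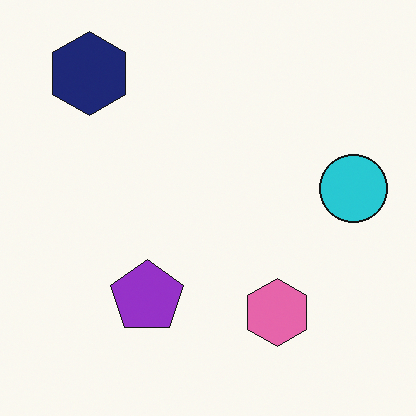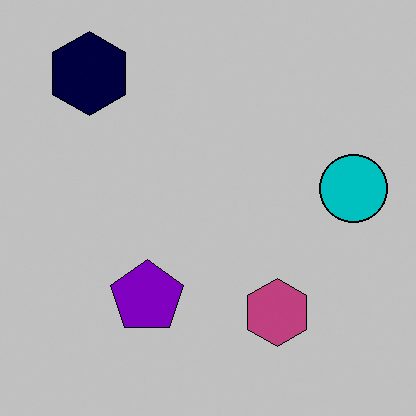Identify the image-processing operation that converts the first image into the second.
It was heavily posterized to just a handful of flat colors.

Each flat color has snapped to a coarser quantized level — most visibly, the near-white background has dropped to a flat grey.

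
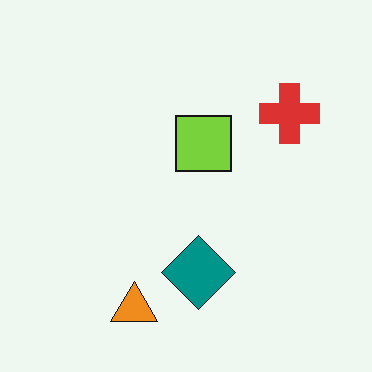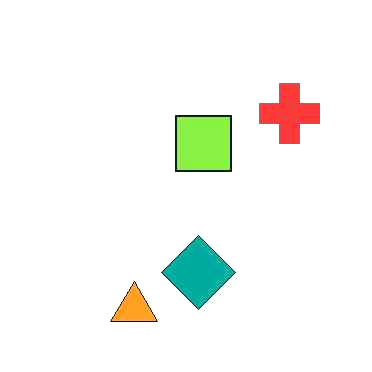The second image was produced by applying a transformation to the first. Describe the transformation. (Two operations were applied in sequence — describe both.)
Given moderate JPEG compression, then slightly brightened.

Blocky 8×8 compression artifacts appear around shape edges and the flat background shows ringing — characteristic JPEG degradation. Every pixel — background and shapes alike — is uniformly brightened.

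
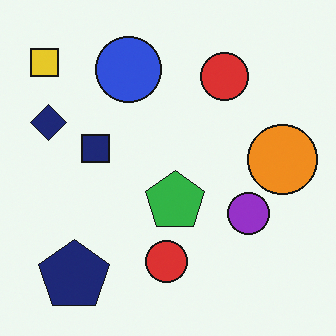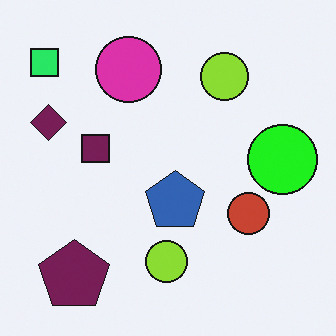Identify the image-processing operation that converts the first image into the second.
The transformation is: hue-shifted noticeably.

Every shape's color has rotated by the same amount around the hue wheel — a uniform hue shift.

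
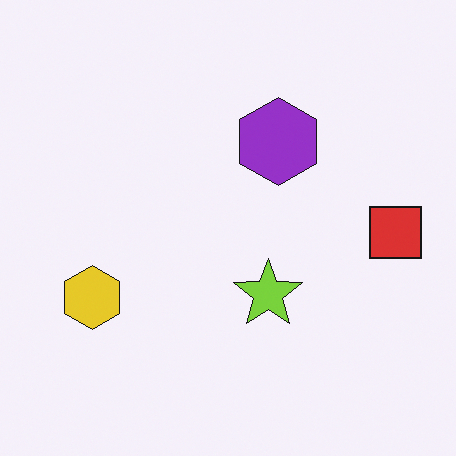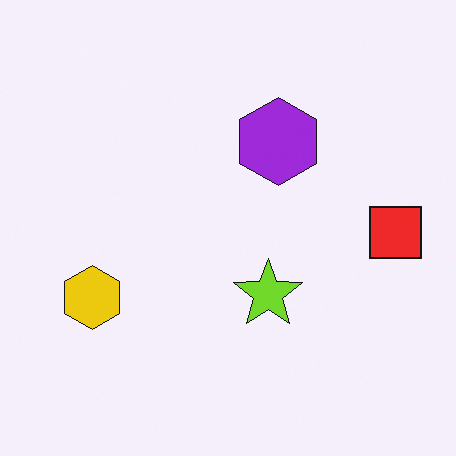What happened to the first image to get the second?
The second image is the first slightly oversaturated.

All colors are more vivid — a global saturation change.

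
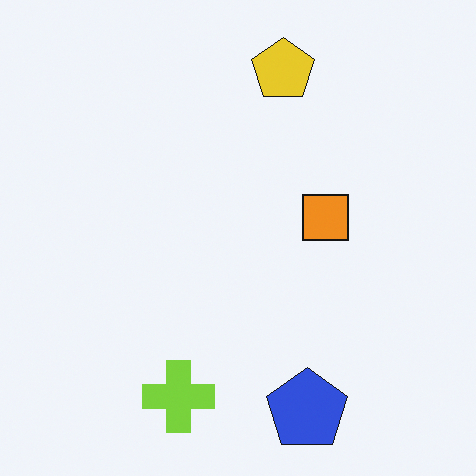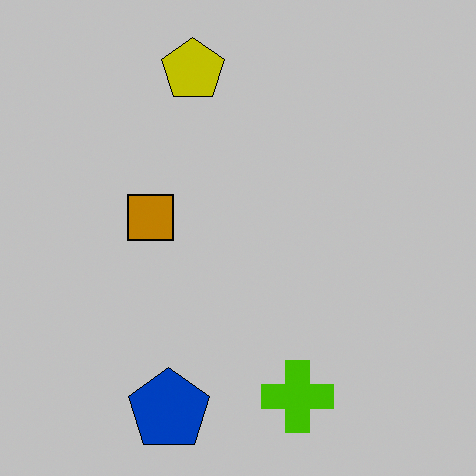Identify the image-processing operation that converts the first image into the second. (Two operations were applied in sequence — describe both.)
Aggressively posterized, then flipped horizontally (left ↔ right).

Each flat color has snapped to a coarser quantized level — most visibly, the near-white background has dropped to a flat grey. The orange square is in the right of the first image and the left of the second — shapes on opposite sides of the vertical midline have swapped in a mirror flip.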